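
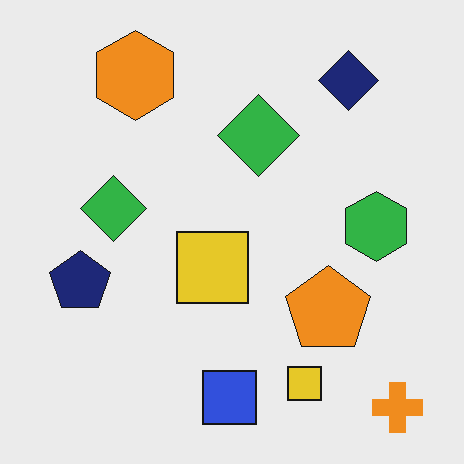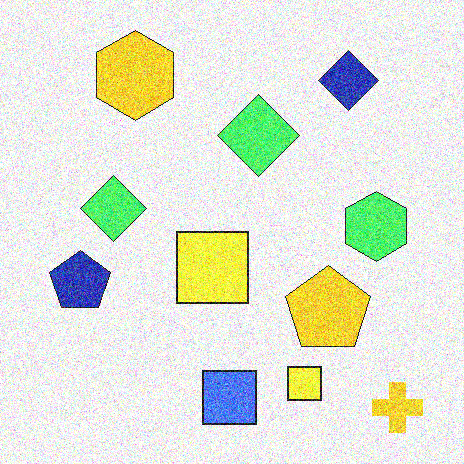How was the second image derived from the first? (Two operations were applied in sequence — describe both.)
This is the original image noticeably brightened, then degraded with a thick layer of grain.

Every pixel — background and shapes alike — is uniformly brightened. Random speckle covers the whole image, including the flat background.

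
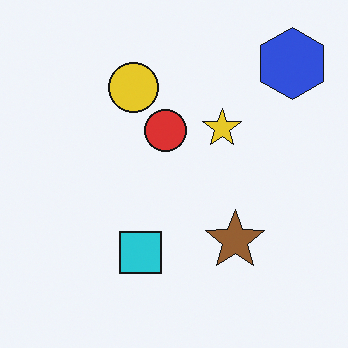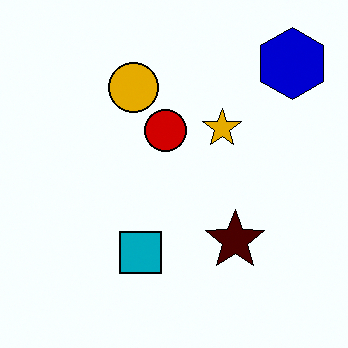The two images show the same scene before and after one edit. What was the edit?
The second image is the first boosted in contrast.

Tones are pushed away from mid-grey across the whole image — a global contrast change.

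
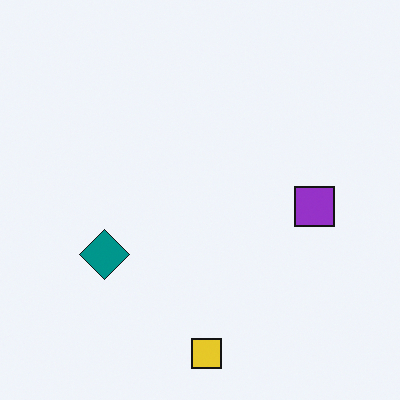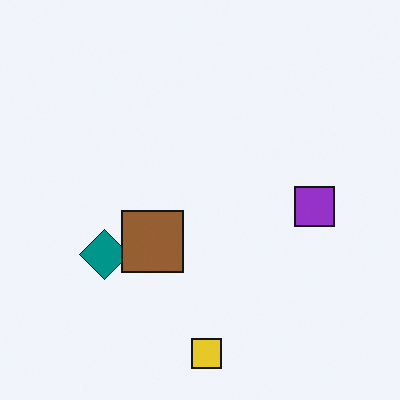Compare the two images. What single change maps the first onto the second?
The image was overlaid with an additional brown square.

A brown square appears in the second image that is absent from the first.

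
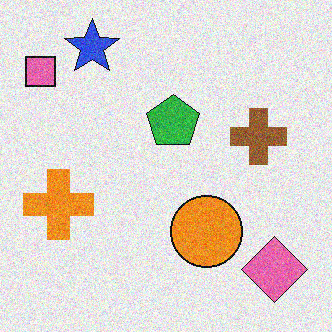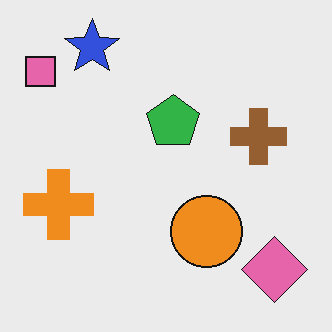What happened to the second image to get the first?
The image was degraded with moderate additive noise.

Random speckle covers the whole image, including the flat background.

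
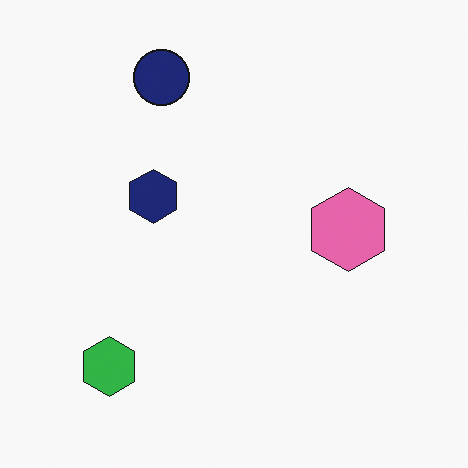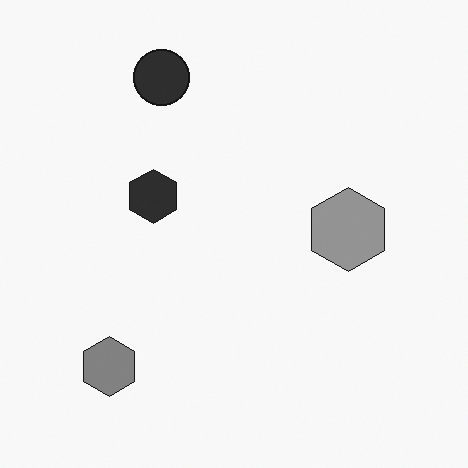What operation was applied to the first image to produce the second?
The transformation is: converted to grayscale.

All color is removed — every shape is now a shade of grey.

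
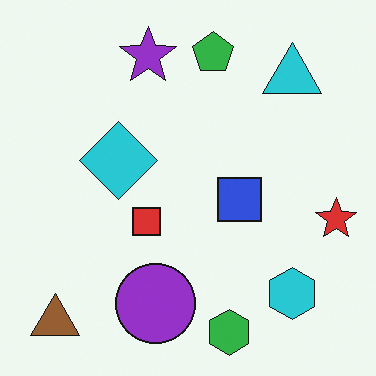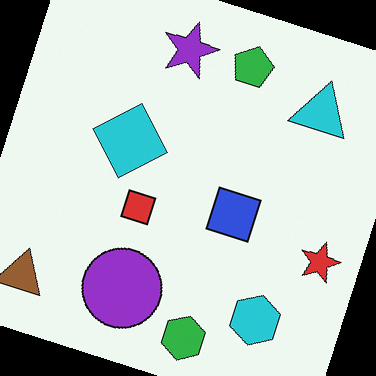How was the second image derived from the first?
The second image is the first rotated clockwise by a moderate amount.

Every shape is tilted by the same angle and the image corners show triangular fill wedges — a whole-image rotation by a non-right angle.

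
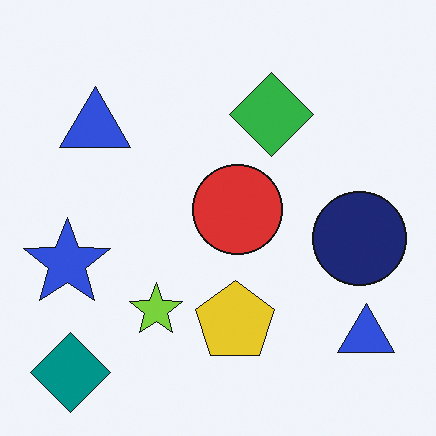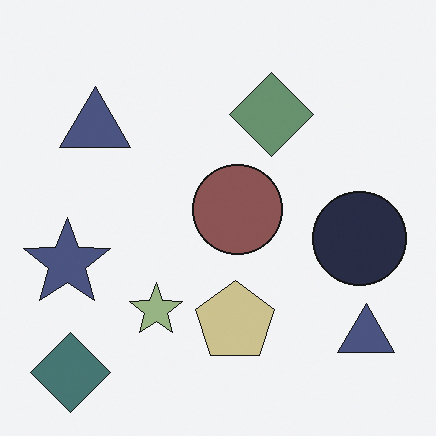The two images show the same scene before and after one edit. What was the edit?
It was made much more muted (saturation change).

All colors are more muted and greyish — a global saturation change.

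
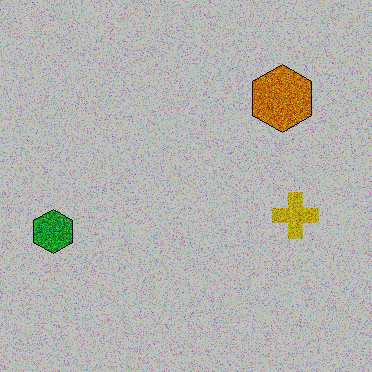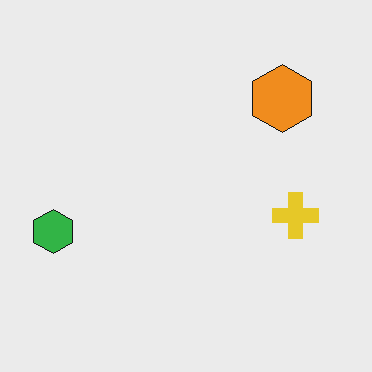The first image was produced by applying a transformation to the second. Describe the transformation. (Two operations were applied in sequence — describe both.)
The first image is the second degraded with a thick layer of grain, then heavily posterized to just a handful of flat colors.

Random speckle covers the whole image, including the flat background. Each flat color has snapped to a coarser quantized level — most visibly, the near-white background has dropped to a flat grey.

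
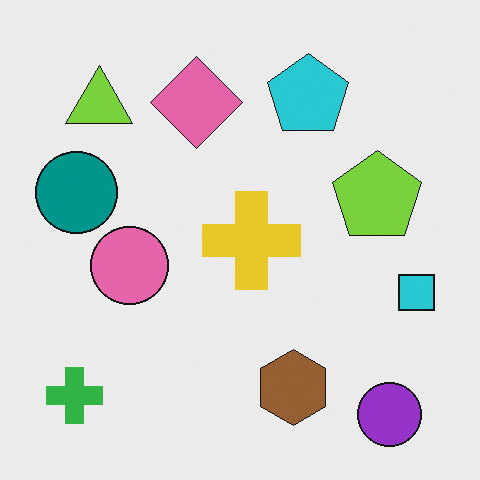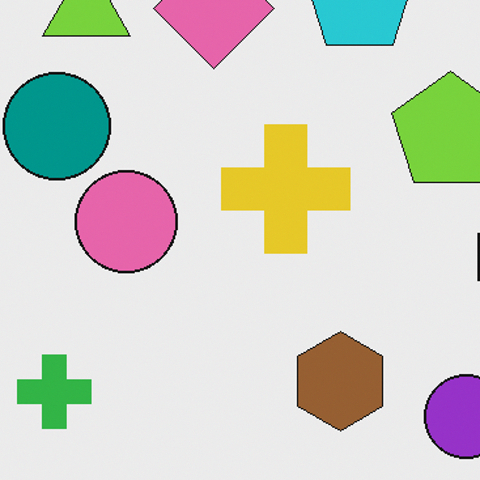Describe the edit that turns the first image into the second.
The image was cropped to a modestly smaller region and rescaled.

The visible shapes are larger and the field of view is narrower; shapes near the original edges may be partly or wholly outside the frame — a crop-and-rescale.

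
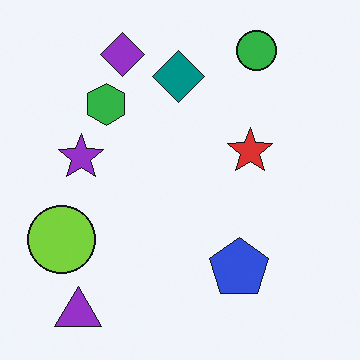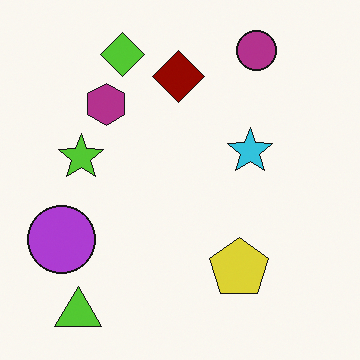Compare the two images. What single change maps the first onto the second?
The second image is the first hue-shifted through roughly half the color wheel.

Every shape's color has rotated by the same amount around the hue wheel — a uniform hue shift.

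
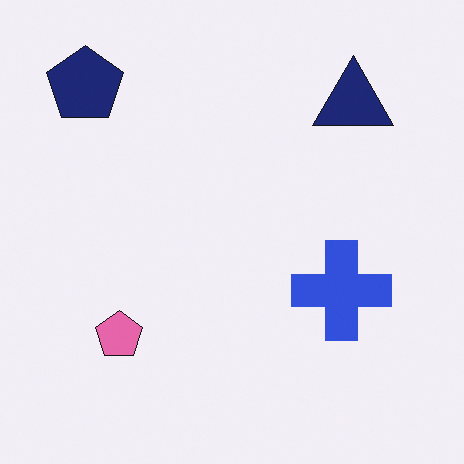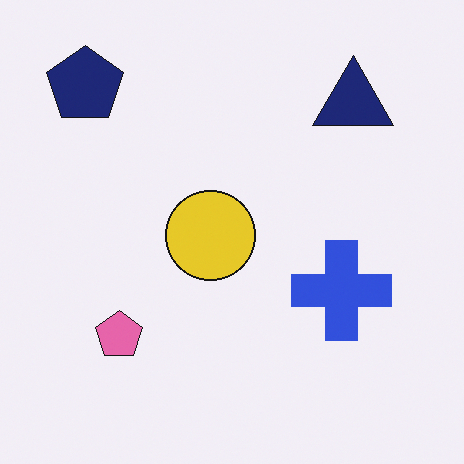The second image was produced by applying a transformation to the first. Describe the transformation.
It was overlaid with an additional yellow circle.

A yellow circle appears in the second image that is absent from the first.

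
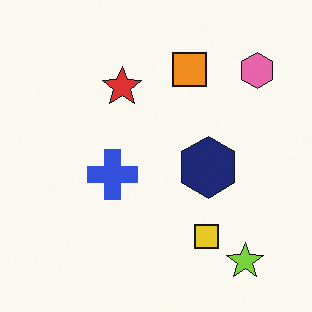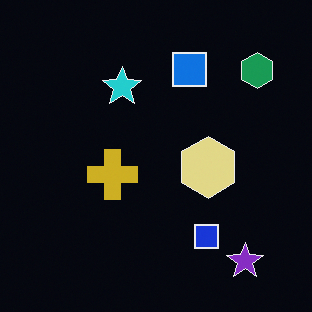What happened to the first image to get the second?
This is the original image color-inverted (negative).

The light background has become dark and every shape's color is its complement — a photographic negative.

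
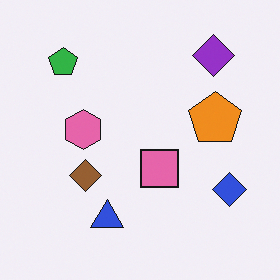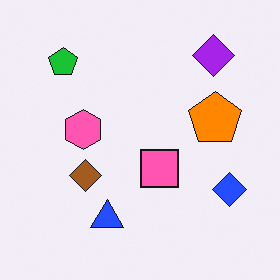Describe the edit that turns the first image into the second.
This is the original image slightly oversaturated.

All colors are more vivid — a global saturation change.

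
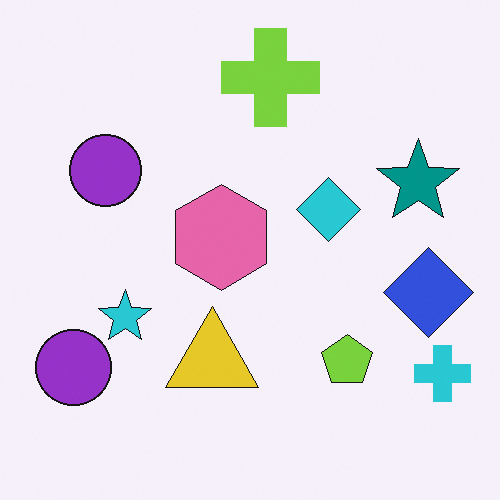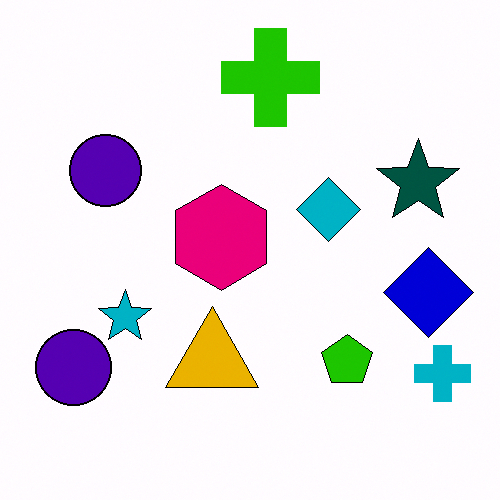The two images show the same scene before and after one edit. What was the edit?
The image was boosted in contrast.

Tones are pushed away from mid-grey across the whole image — a global contrast change.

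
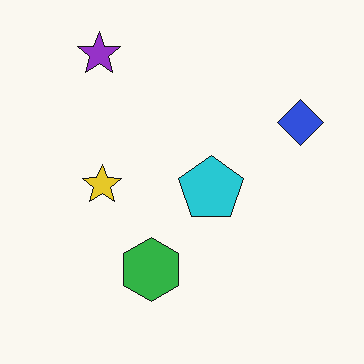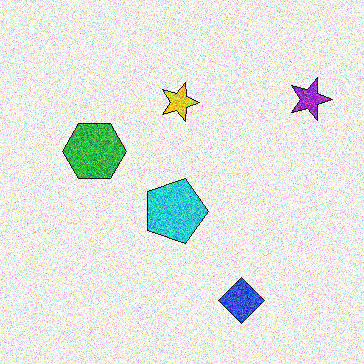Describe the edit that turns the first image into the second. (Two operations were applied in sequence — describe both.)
The second image is the first degraded with a thick layer of grain, then rotated 90° clockwise.

Random speckle covers the whole image, including the flat background. The purple star sits in the top-left of the first image and the top-right of the second — consistent with a whole-image 90° clockwise rotation.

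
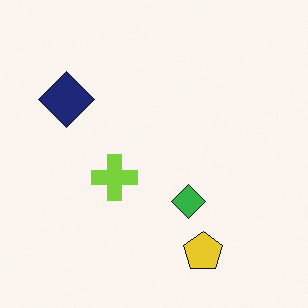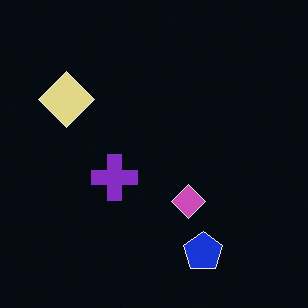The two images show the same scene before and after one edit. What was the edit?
The second image is the first color-inverted (negative).

The light background has become dark and every shape's color is its complement — a photographic negative.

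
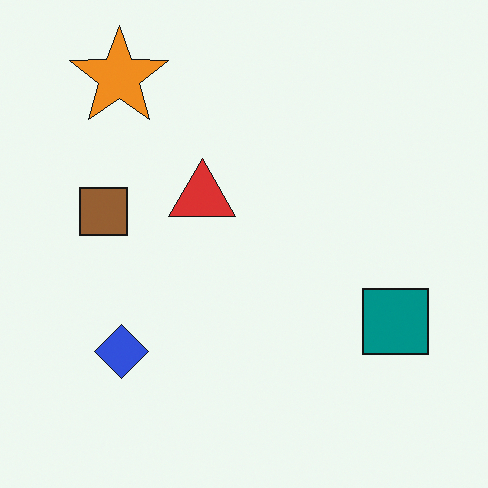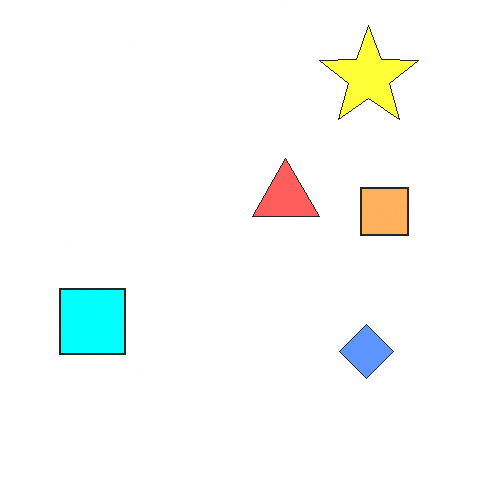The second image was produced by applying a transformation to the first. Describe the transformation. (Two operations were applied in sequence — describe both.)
This is the original image substantially brightened, then flipped horizontally (left ↔ right).

Every pixel — background and shapes alike — is uniformly brightened. The teal square is in the right of the first image and the left of the second — shapes on opposite sides of the vertical midline have swapped in a mirror flip.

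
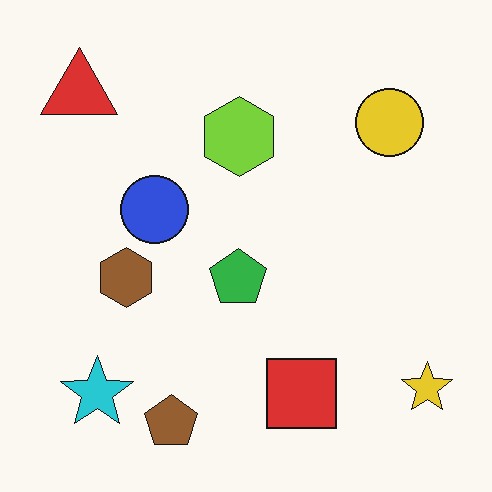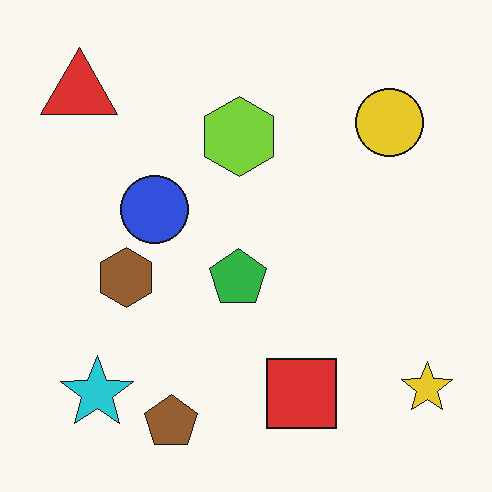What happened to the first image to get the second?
The image was JPEG-compressed with visible artifacts.

Blocky 8×8 compression artifacts appear around shape edges and the flat background shows ringing — characteristic JPEG degradation.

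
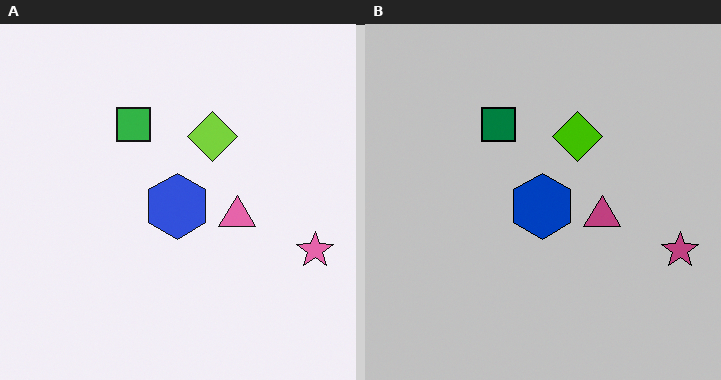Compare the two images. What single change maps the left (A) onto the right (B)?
Heavily posterized to just a handful of flat colors.

Each flat color has snapped to a coarser quantized level — most visibly, the near-white background has dropped to a flat grey.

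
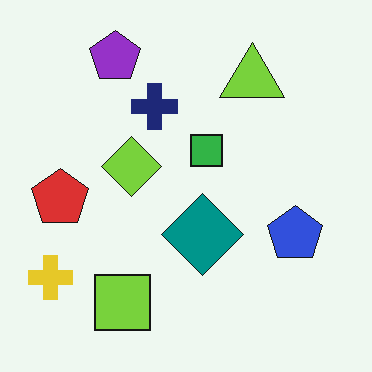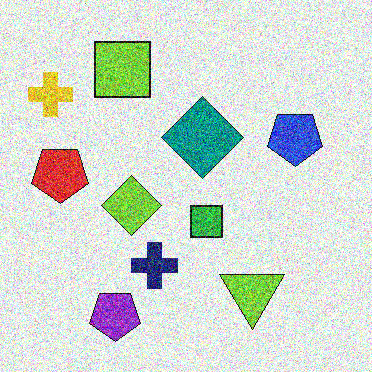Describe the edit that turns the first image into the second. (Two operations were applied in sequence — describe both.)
This is the original image degraded with heavy additive noise, then flipped vertically (top ↔ bottom).

Random speckle covers the whole image, including the flat background. The purple pentagon is in the top-left of the first image and the bottom-left of the second — shapes on opposite sides of the horizontal midline have swapped in a mirror flip.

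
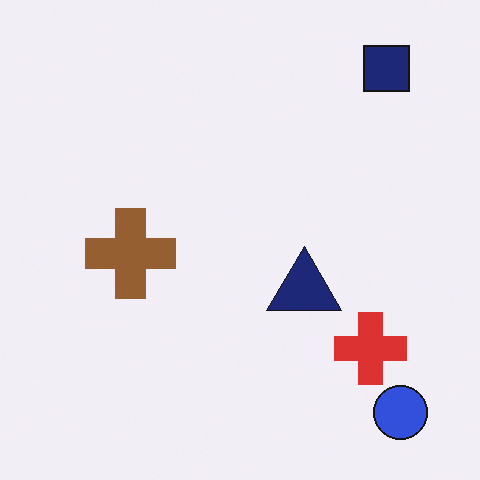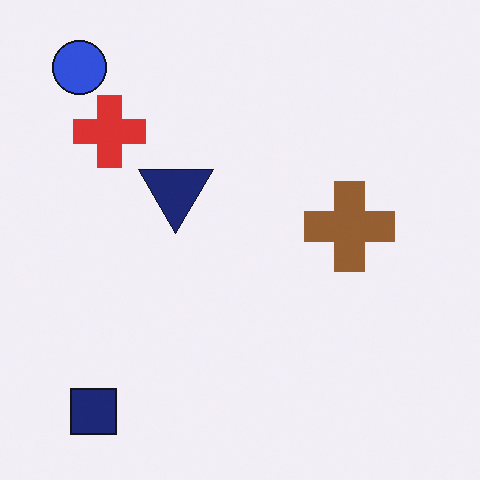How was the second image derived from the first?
It was rotated 180°.

The blue circle sits in the bottom-right of the first image and the top-left of the second — consistent with a whole-image 180° rotation.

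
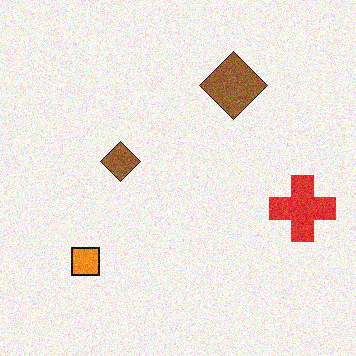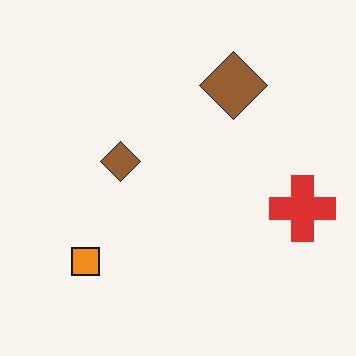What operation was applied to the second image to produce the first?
The first image is the second degraded with visible gaussian noise.

Random speckle covers the whole image, including the flat background.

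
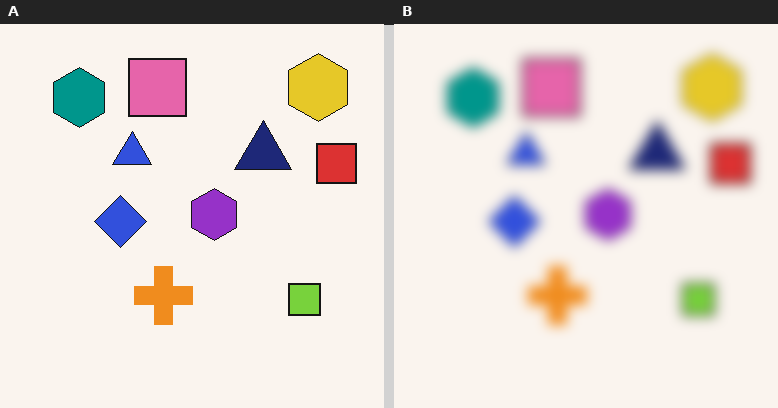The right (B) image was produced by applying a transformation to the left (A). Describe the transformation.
This is the original image heavily blurred.

Shape edges and outlines are uniformly softened across the whole image.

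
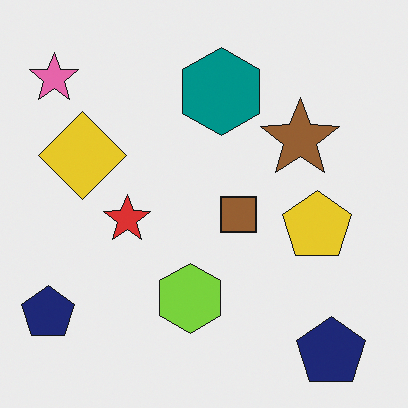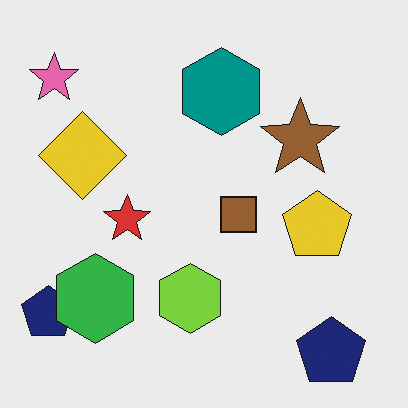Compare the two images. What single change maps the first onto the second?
It was overlaid with an additional green hexagon.

A green hexagon appears in the second image that is absent from the first.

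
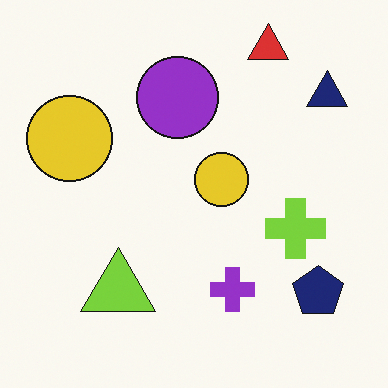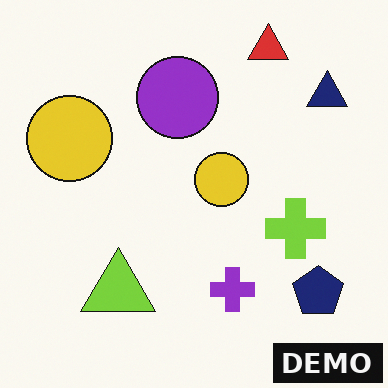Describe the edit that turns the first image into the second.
This is the original image watermarked with the text "DEMO" in the lower-right corner.

A dark label reading "DEMO" appears in the lower-right corner.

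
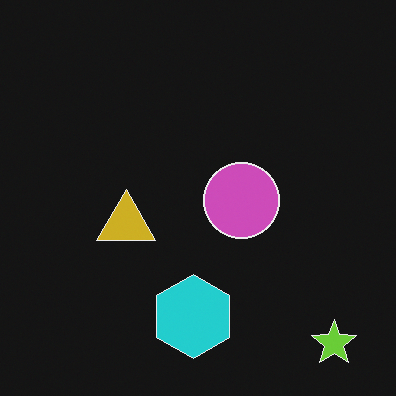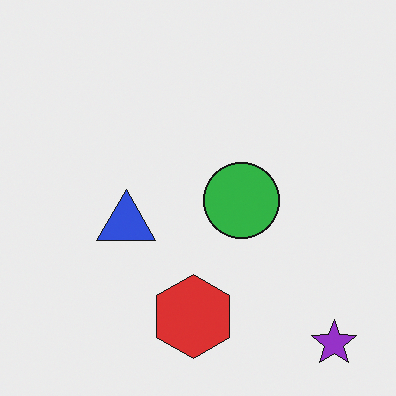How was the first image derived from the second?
The image was color-inverted (negative).

The light background has become dark and every shape's color is its complement — a photographic negative.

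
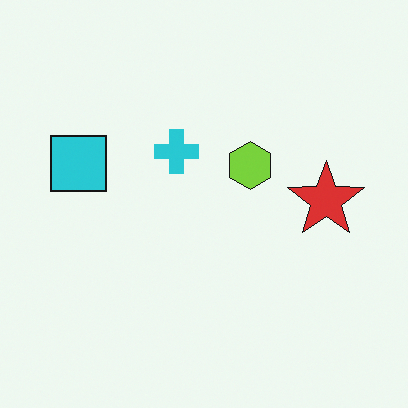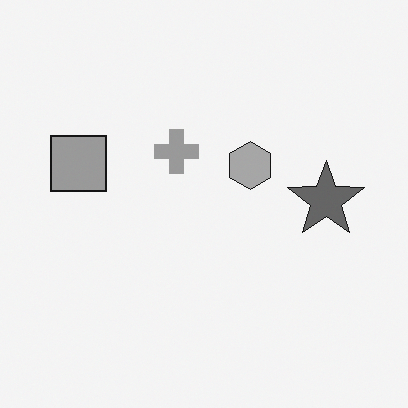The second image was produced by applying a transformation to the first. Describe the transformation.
This is the original image converted to grayscale.

All color is removed — every shape is now a shade of grey.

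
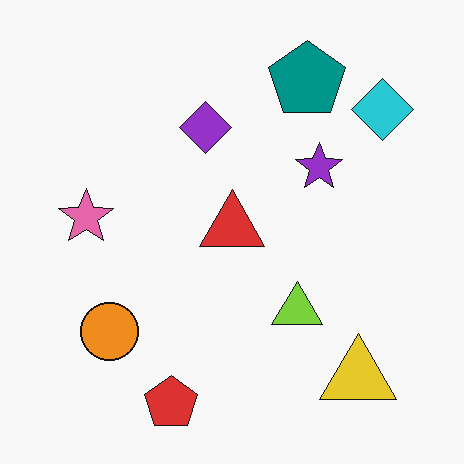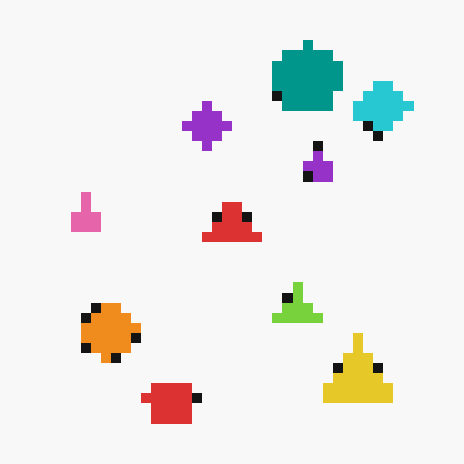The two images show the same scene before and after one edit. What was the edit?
The image was heavily pixelated into large blocks.

Shapes are reduced to large square blocks; fine edges and outlines are lost — a downscale-then-upscale (mosaic) effect.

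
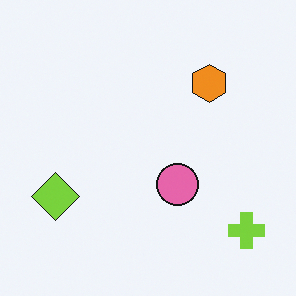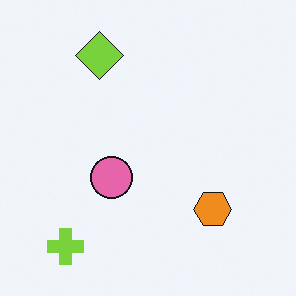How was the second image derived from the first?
The image was rotated 90° clockwise.

The lime cross sits in the bottom-right of the first image and the bottom-left of the second — consistent with a whole-image 90° clockwise rotation.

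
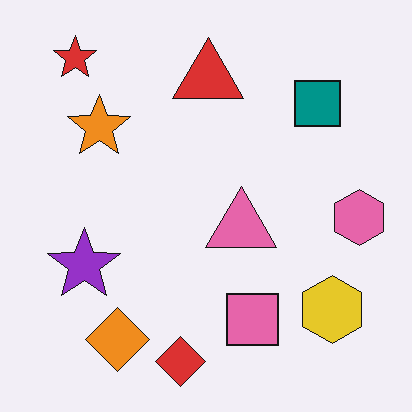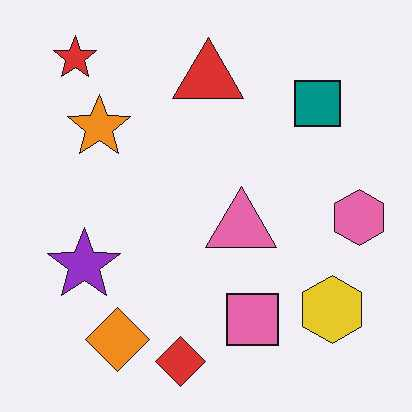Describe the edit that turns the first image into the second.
It was JPEG-compressed with visible artifacts.

Blocky 8×8 compression artifacts appear around shape edges and the flat background shows ringing — characteristic JPEG degradation.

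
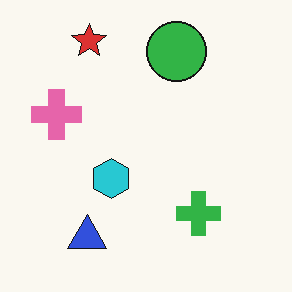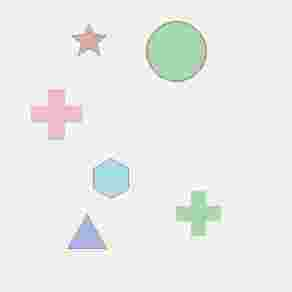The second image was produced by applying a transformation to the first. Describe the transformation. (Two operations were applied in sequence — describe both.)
This is the original image washed out (contrast reduced), then heavily JPEG-compressed with obvious blocking artifacts.

Tones are pushed toward mid-grey across the whole image — a global contrast change. Blocky 8×8 compression artifacts appear around shape edges and the flat background shows ringing — characteristic JPEG degradation.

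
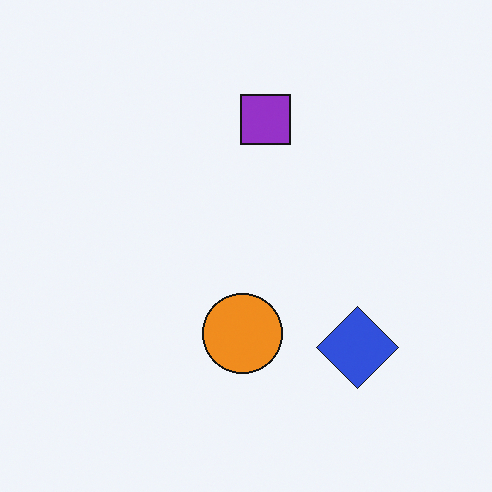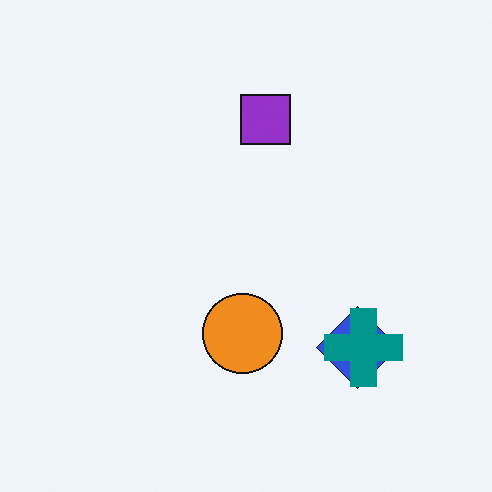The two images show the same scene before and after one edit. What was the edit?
The transformation is: overlaid with an additional teal cross.

A teal cross appears in the second image that is absent from the first.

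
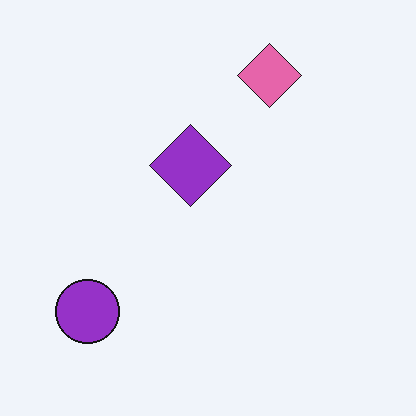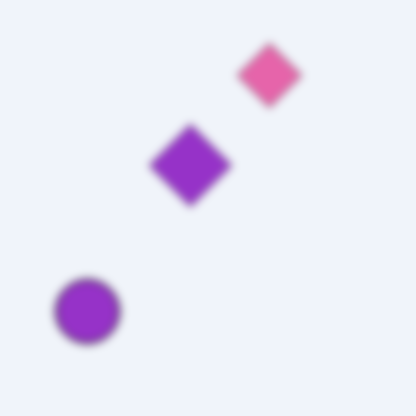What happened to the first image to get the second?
The second image is the first noticeably gaussian-blurred.

Shape edges and outlines are uniformly softened across the whole image.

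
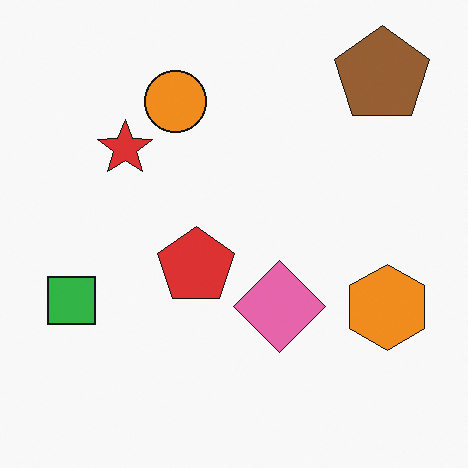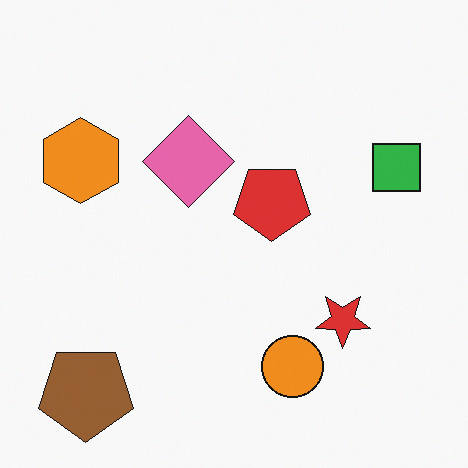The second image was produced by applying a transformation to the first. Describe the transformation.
The second image is the first rotated 180°.

The brown pentagon sits in the top-right of the first image and the bottom-left of the second — consistent with a whole-image 180° rotation.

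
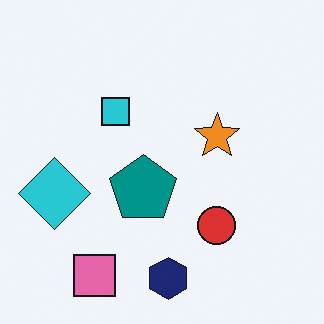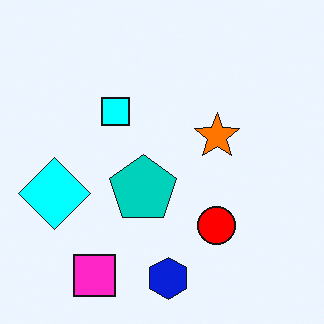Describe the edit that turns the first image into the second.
The image was made much more vivid (saturation change).

All colors are more vivid — a global saturation change.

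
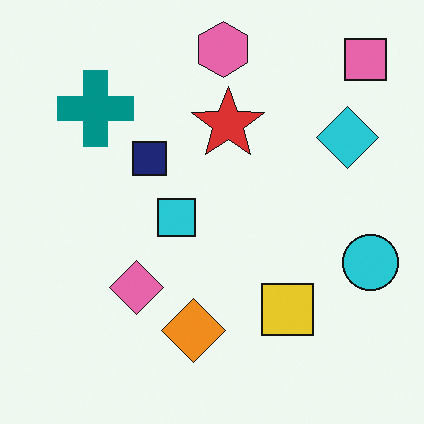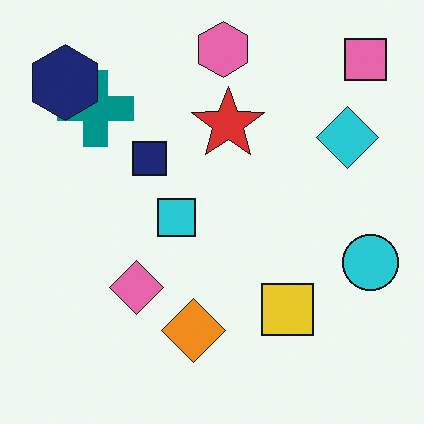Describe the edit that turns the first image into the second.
The image was overlaid with an additional navy hexagon.

A navy hexagon appears in the second image that is absent from the first.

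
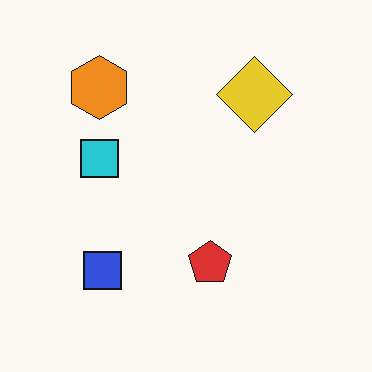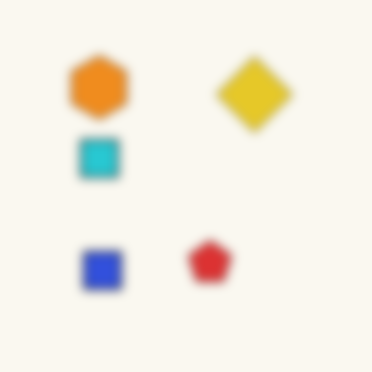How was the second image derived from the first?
It was heavily blurred.

Shape edges and outlines are uniformly softened across the whole image.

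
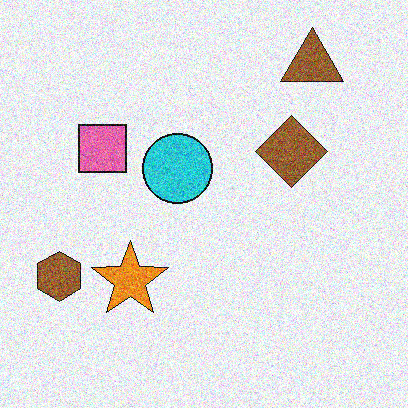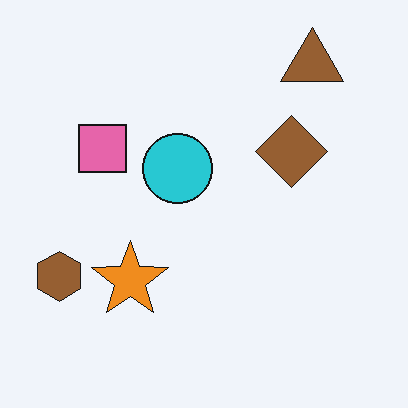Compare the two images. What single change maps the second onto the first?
The first image is the second degraded with a thick layer of grain.

Random speckle covers the whole image, including the flat background.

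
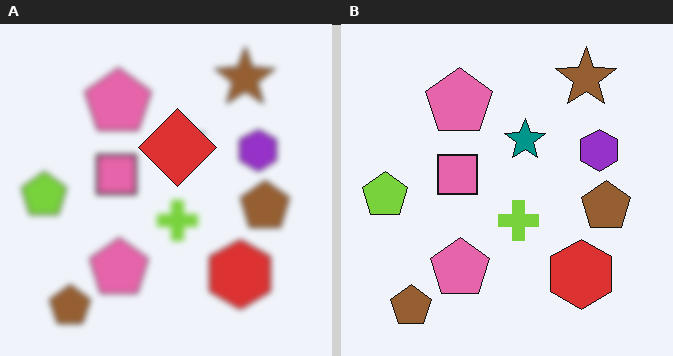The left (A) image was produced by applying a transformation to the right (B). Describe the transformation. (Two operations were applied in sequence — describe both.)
The left (A) image is the right (B) noticeably gaussian-blurred, then overlaid with an additional red diamond.

Shape edges and outlines are uniformly softened across the whole image. A red diamond appears in the left (A) image that is absent from the right (B).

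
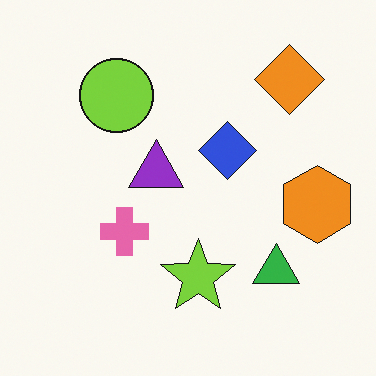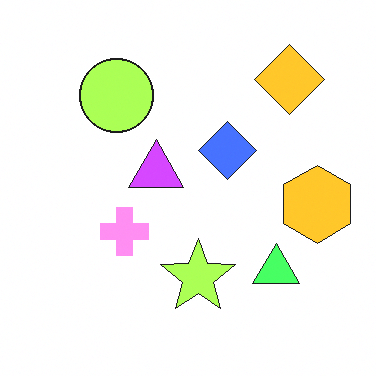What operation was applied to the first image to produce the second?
The image was substantially brightened.

Every pixel — background and shapes alike — is uniformly brightened.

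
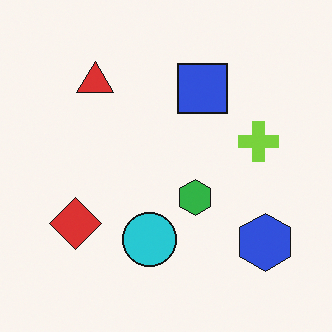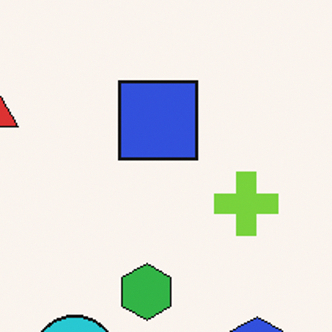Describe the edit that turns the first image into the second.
The second image is the first cropped to a modestly smaller region and rescaled.

The visible shapes are larger and the field of view is narrower; shapes near the original edges may be partly or wholly outside the frame — a crop-and-rescale.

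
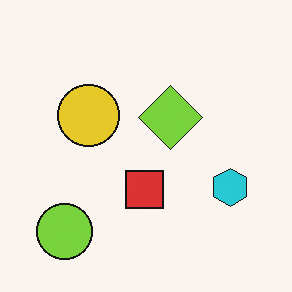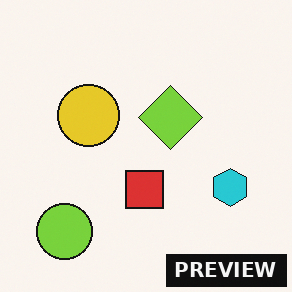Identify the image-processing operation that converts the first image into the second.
The second image is the first watermarked with the text "PREVIEW" in the lower-right corner.

A dark label reading "PREVIEW" appears in the lower-right corner.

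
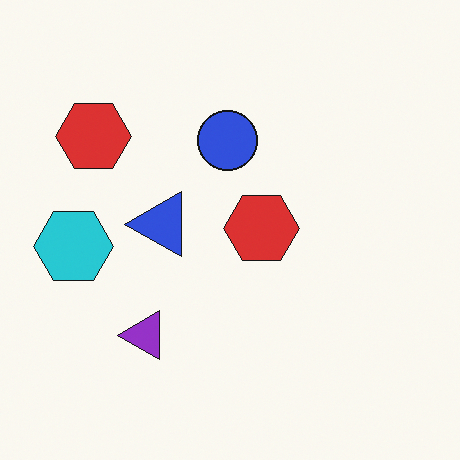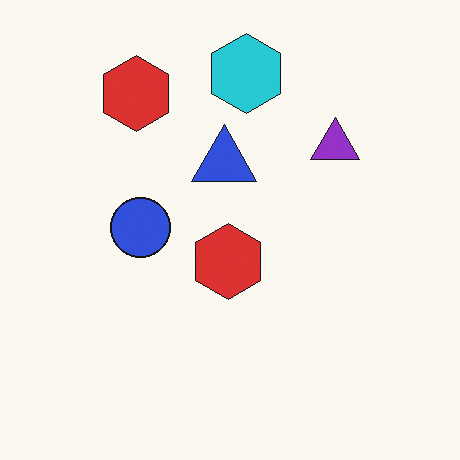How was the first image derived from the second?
This is the original image transposed (reflected across the top-left ↔ bottom-right diagonal).

Shapes have swapped their row and column positions — what was in the top-right is now in the bottom-left — a diagonal reflection.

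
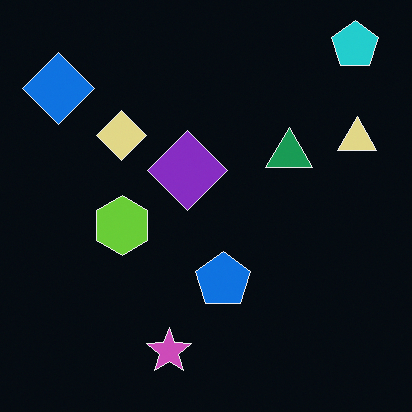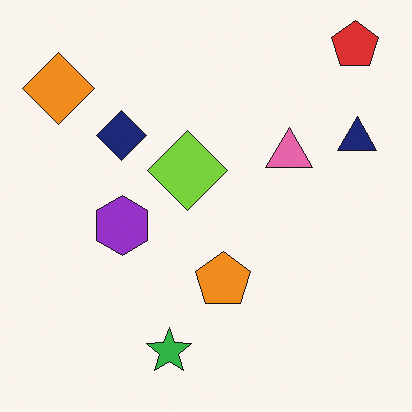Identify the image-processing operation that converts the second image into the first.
It was color-inverted (negative).

The light background has become dark and every shape's color is its complement — a photographic negative.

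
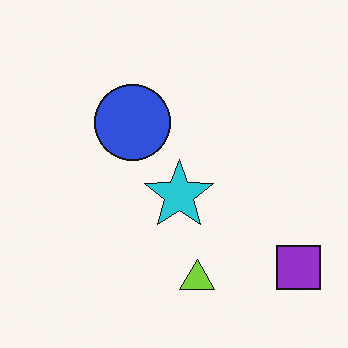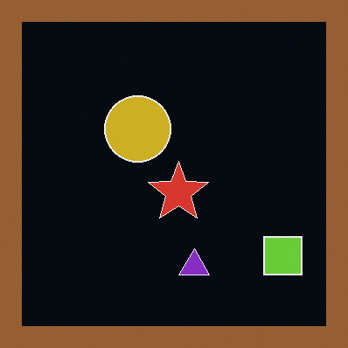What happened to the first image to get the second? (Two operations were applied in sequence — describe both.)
The image was color-inverted (negative), then framed with a brown border.

The light background has become dark and every shape's color is its complement — a photographic negative. A solid brown frame runs around the edge of the second image, with the content slightly shrunk inside it.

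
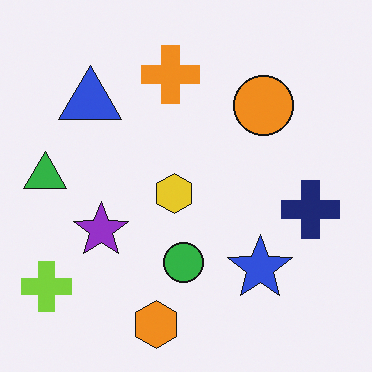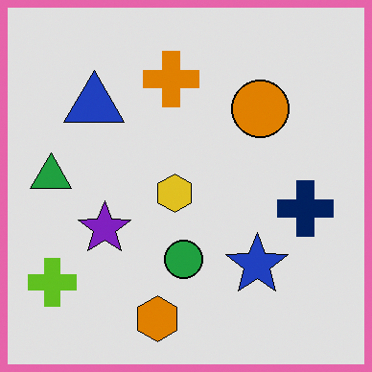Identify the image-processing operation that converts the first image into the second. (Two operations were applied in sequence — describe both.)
The transformation is: posterized to a reduced palette, then framed with a pink border.

Each flat color has snapped to a coarser quantized level — most visibly, the near-white background has dropped to a flat grey. A solid pink frame runs around the edge of the second image, with the content slightly shrunk inside it.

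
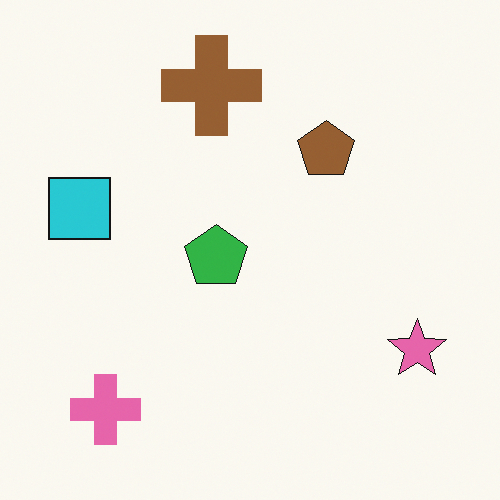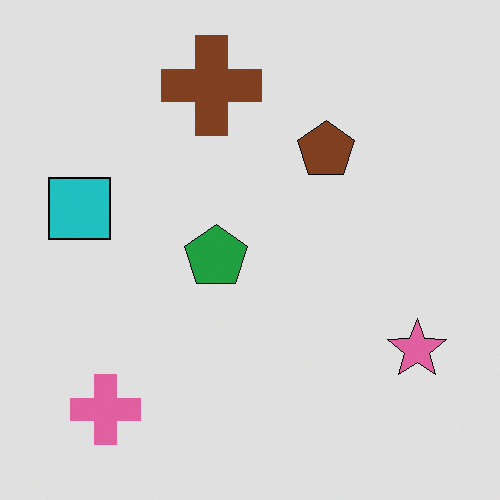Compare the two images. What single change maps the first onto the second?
The transformation is: moderately posterized.

Each flat color has snapped to a coarser quantized level — most visibly, the near-white background has dropped to a flat grey.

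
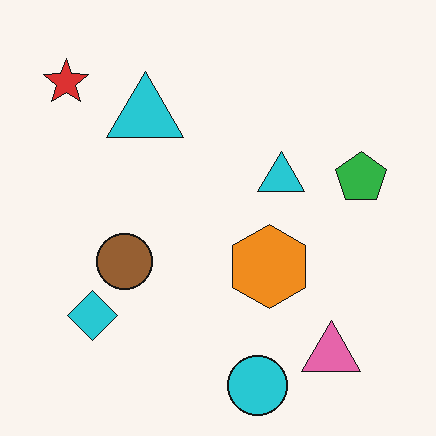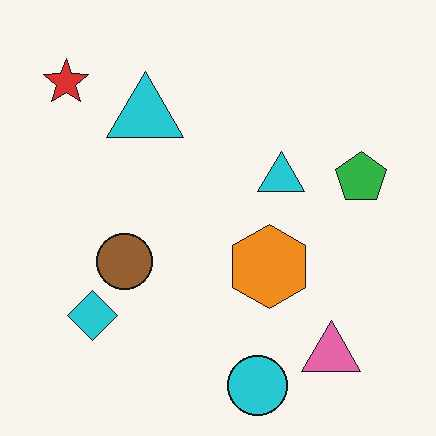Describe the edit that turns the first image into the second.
It was JPEG-compressed with visible artifacts.

Blocky 8×8 compression artifacts appear around shape edges and the flat background shows ringing — characteristic JPEG degradation.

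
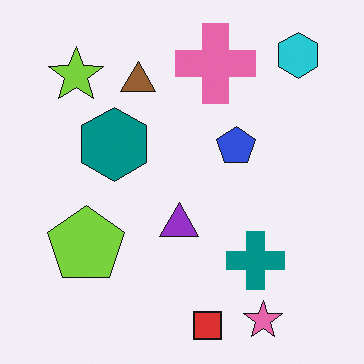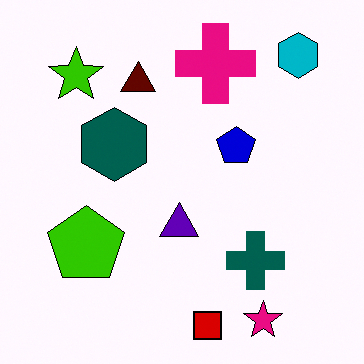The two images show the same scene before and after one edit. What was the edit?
The second image is the first boosted in contrast.

Tones are pushed away from mid-grey across the whole image — a global contrast change.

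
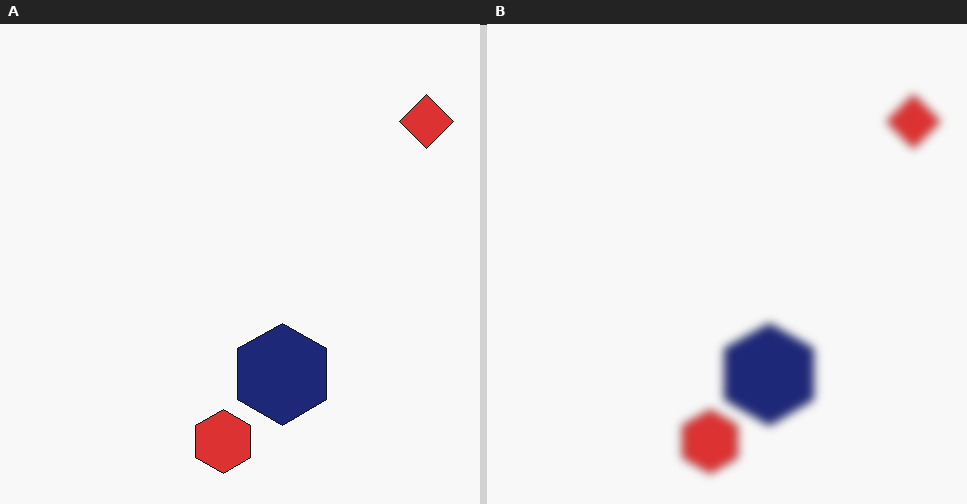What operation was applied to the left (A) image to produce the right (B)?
The image was noticeably gaussian-blurred.

Shape edges and outlines are uniformly softened across the whole image.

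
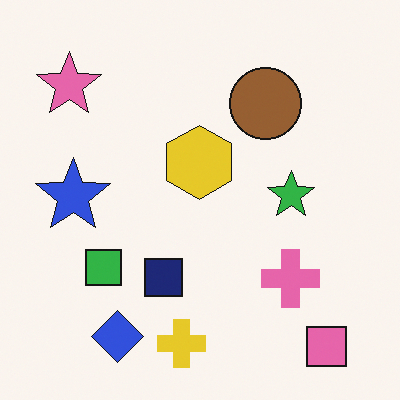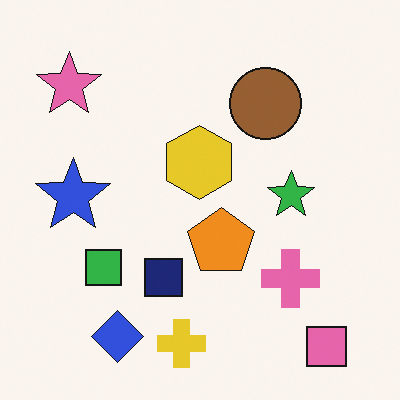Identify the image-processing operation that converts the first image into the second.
The transformation is: overlaid with an additional orange pentagon.

An orange pentagon appears in the second image that is absent from the first.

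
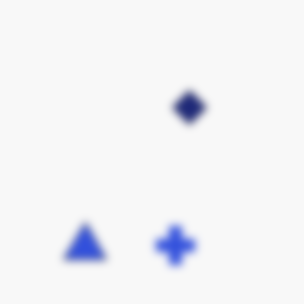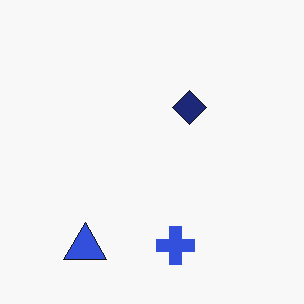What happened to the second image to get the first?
The image was moderately blurred.

Shape edges and outlines are uniformly softened across the whole image.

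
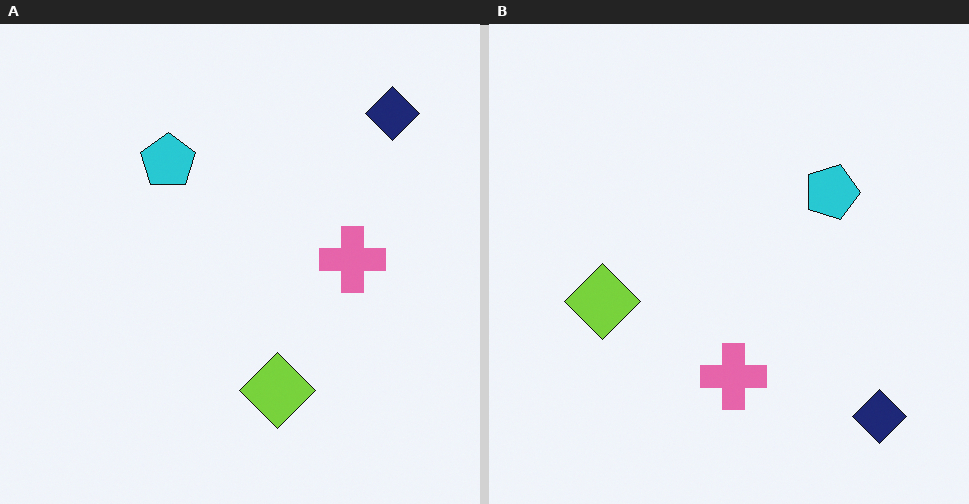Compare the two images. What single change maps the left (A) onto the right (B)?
The image was rotated 90° clockwise.

The navy diamond sits in the top-right of the left (A) image and the bottom-right of the right (B) — consistent with a whole-image 90° clockwise rotation.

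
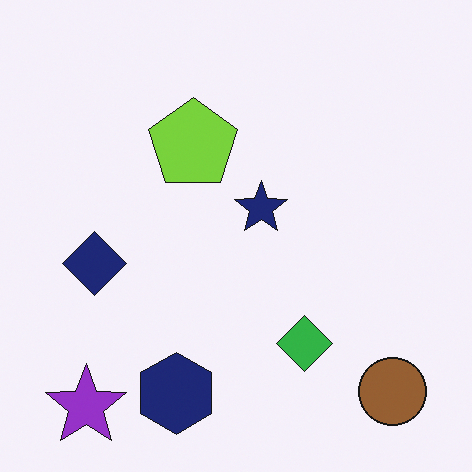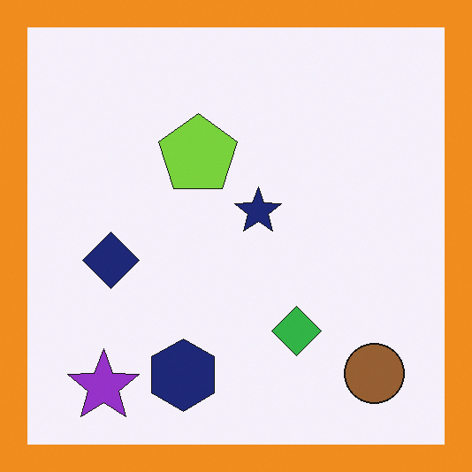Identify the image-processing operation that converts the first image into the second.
This is the original image framed with a orange border.

A solid orange frame runs around the edge of the second image, with the content slightly shrunk inside it.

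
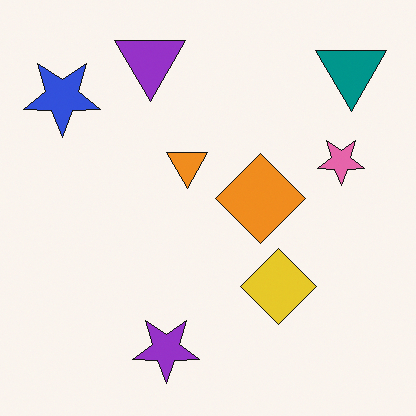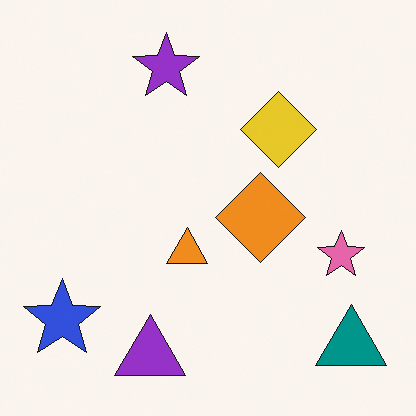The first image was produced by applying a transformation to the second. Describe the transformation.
It was flipped vertically (top ↔ bottom).

The purple triangle is in the bottom of the second image and the top of the first — shapes on opposite sides of the horizontal midline have swapped in a mirror flip.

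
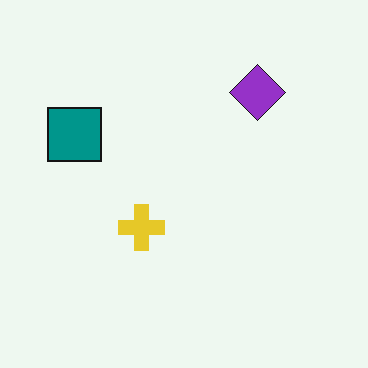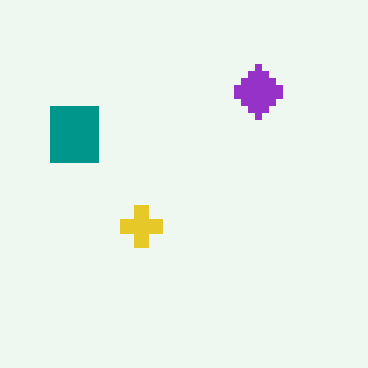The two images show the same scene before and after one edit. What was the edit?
The second image is the first moderately pixelated.

Shapes are reduced to large square blocks; fine edges and outlines are lost — a downscale-then-upscale (mosaic) effect.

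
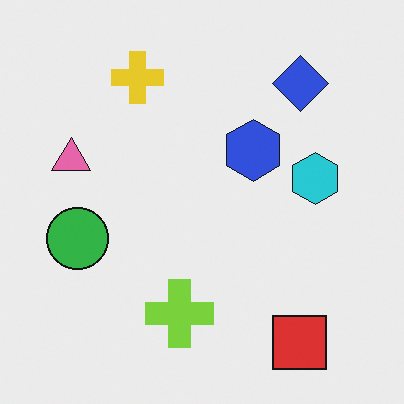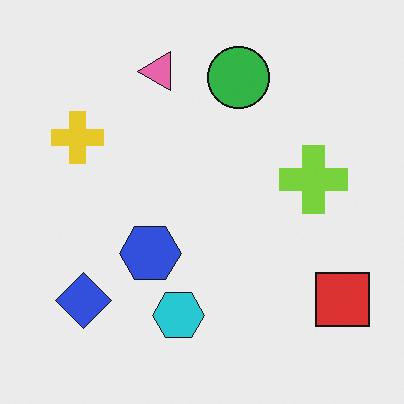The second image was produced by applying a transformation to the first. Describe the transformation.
It was transposed (reflected across the top-left ↔ bottom-right diagonal).

Shapes have swapped their row and column positions — what was in the top-right is now in the bottom-left — a diagonal reflection.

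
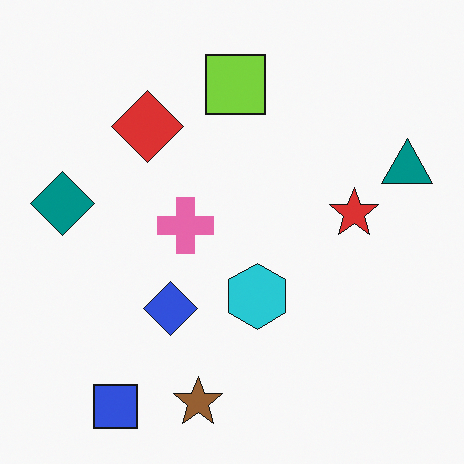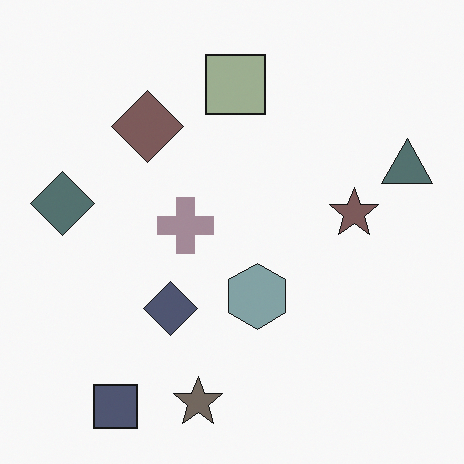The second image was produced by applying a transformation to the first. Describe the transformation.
The image was heavily desaturated.

All colors are more muted and greyish — a global saturation change.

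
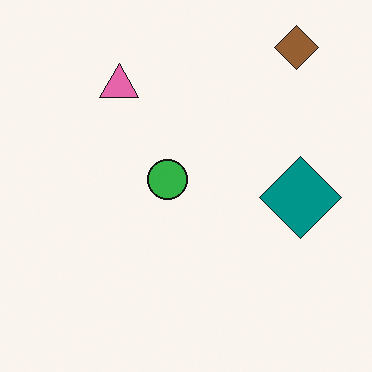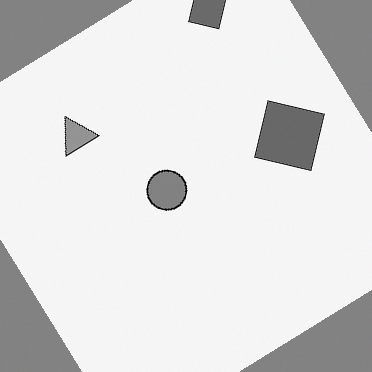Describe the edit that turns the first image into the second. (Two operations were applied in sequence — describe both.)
The second image is the first converted to grayscale, then rotated counter-clockwise by a large amount — several tens of degrees.

All color is removed — every shape is now a shade of grey. Every shape is tilted by the same angle and the image corners show triangular fill wedges — a whole-image rotation by a non-right angle.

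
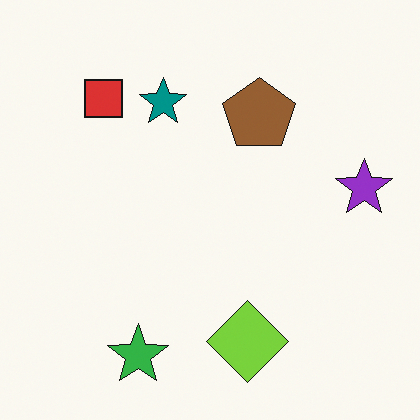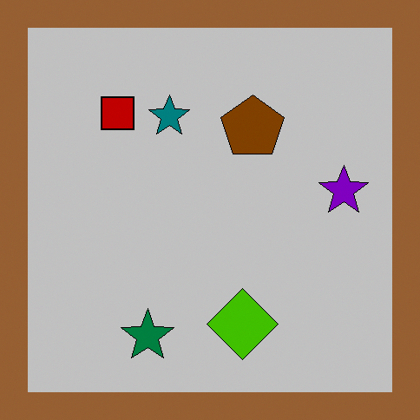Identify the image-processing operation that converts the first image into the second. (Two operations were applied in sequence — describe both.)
This is the original image aggressively posterized, then framed with a brown border.

Each flat color has snapped to a coarser quantized level — most visibly, the near-white background has dropped to a flat grey. A solid brown frame runs around the edge of the second image, with the content slightly shrunk inside it.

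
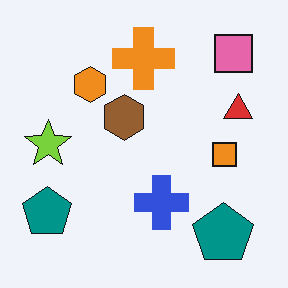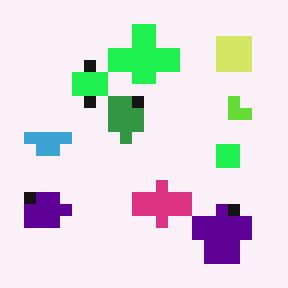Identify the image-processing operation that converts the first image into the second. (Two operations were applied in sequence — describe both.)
The image was hue-shifted noticeably, then coarsely pixelated.

Every shape's color has rotated by the same amount around the hue wheel — a uniform hue shift. Shapes are reduced to large square blocks; fine edges and outlines are lost — a downscale-then-upscale (mosaic) effect.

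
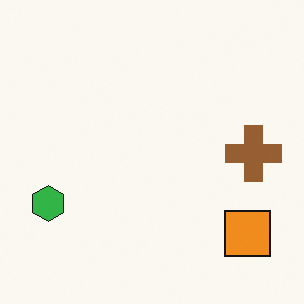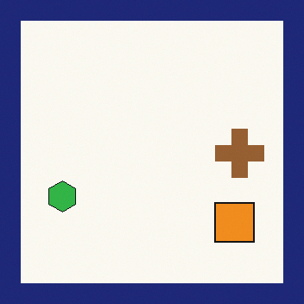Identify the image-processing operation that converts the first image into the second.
The transformation is: framed with a navy border.

A solid navy frame runs around the edge of the second image, with the content slightly shrunk inside it.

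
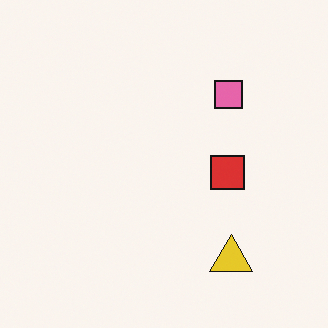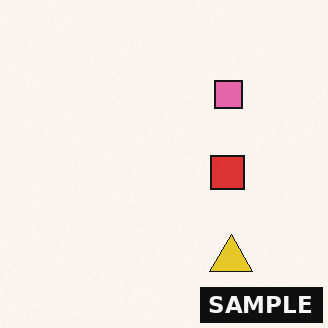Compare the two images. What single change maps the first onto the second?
The transformation is: watermarked with the text "SAMPLE" in the lower-right corner.

A dark label reading "SAMPLE" appears in the lower-right corner.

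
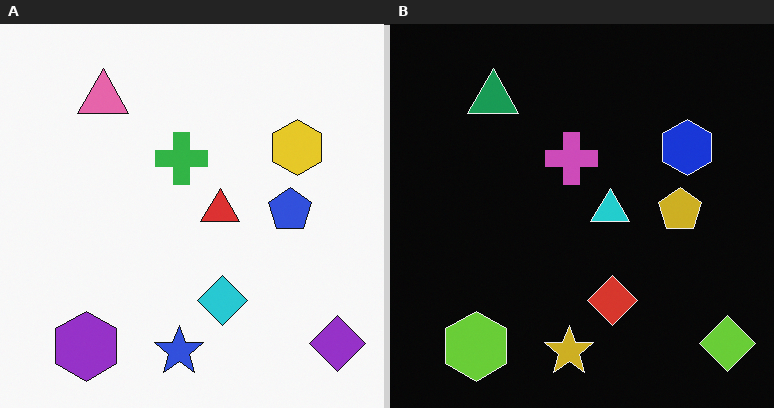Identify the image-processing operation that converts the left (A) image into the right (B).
The transformation is: color-inverted (negative).

The light background has become dark and every shape's color is its complement — a photographic negative.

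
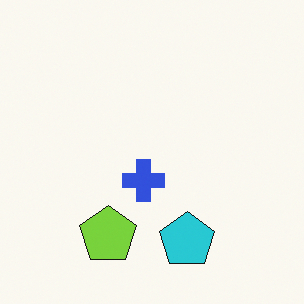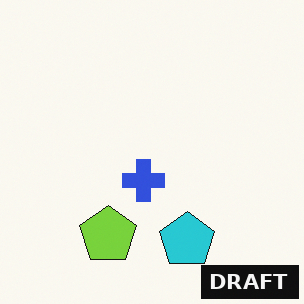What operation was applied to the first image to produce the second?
Watermarked with the text "DRAFT" in the lower-right corner.

A dark label reading "DRAFT" appears in the lower-right corner.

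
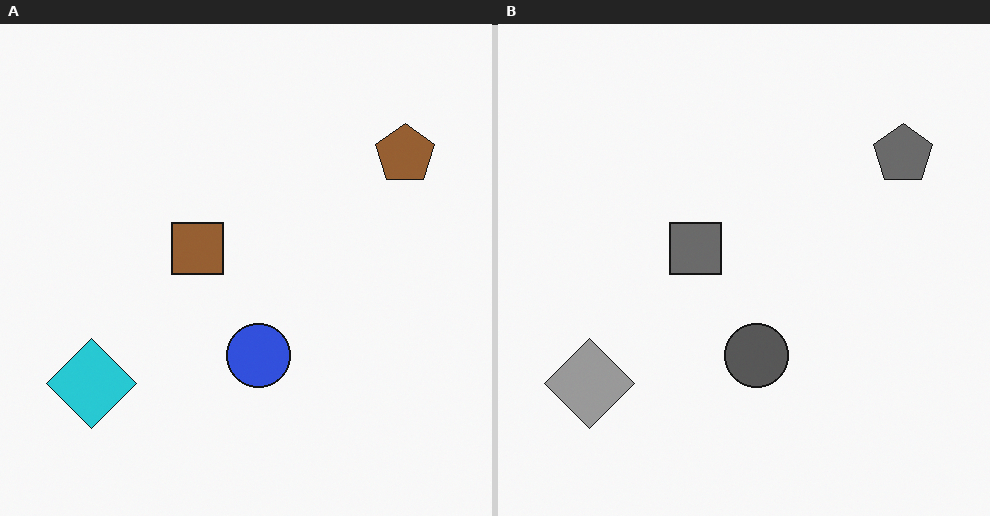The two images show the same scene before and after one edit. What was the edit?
The right (B) image is the left (A) converted to grayscale.

All color is removed — every shape is now a shade of grey.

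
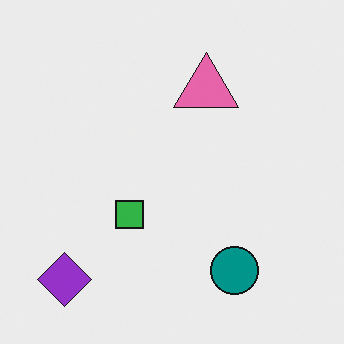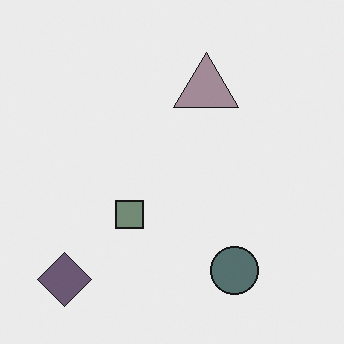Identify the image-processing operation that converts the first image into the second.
The image was made much more muted (saturation change).

All colors are more muted and greyish — a global saturation change.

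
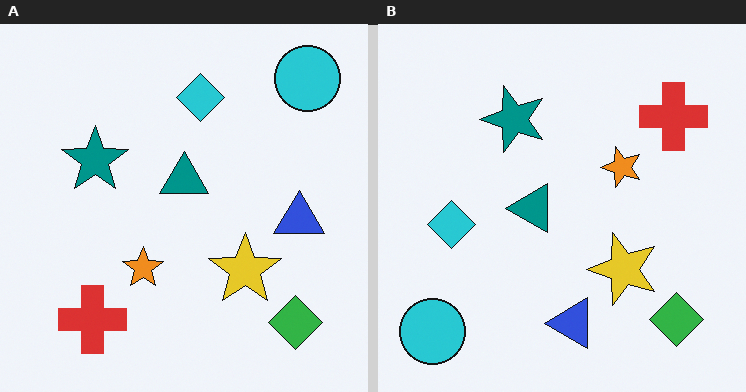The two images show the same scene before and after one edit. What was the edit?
It was transposed (reflected across the top-left ↔ bottom-right diagonal).

Shapes have swapped their row and column positions — what was in the top-right is now in the bottom-left — a diagonal reflection.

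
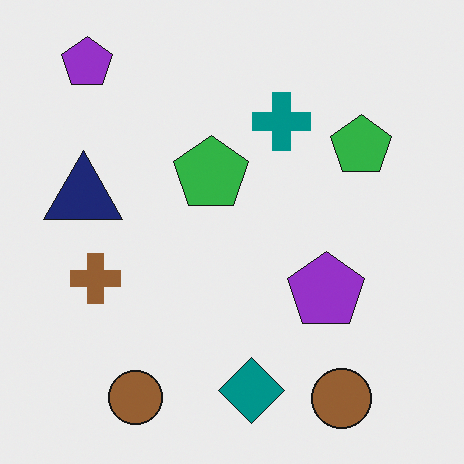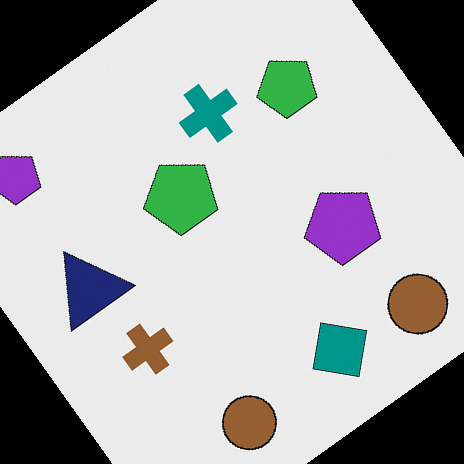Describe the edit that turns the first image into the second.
This is the original image rotated counter-clockwise by a large amount — several tens of degrees.

Every shape is tilted by the same angle and the image corners show triangular fill wedges — a whole-image rotation by a non-right angle.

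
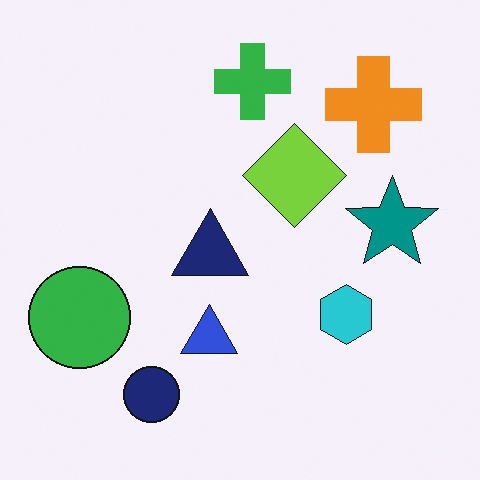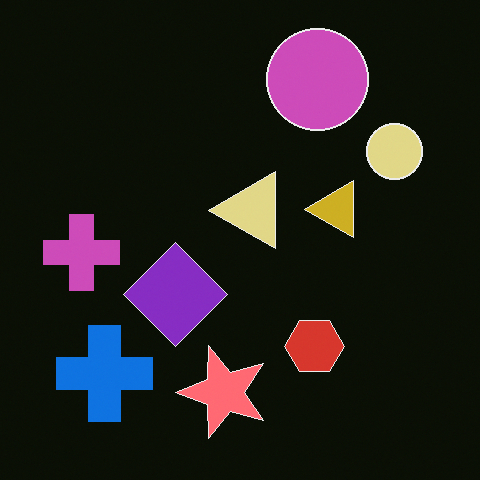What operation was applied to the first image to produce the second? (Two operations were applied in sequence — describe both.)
Transposed (reflected across the top-left ↔ bottom-right diagonal), then color-inverted (negative).

Shapes have swapped their row and column positions — what was in the top-right is now in the bottom-left — a diagonal reflection. The light background has become dark and every shape's color is its complement — a photographic negative.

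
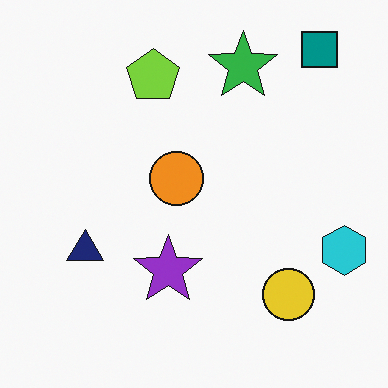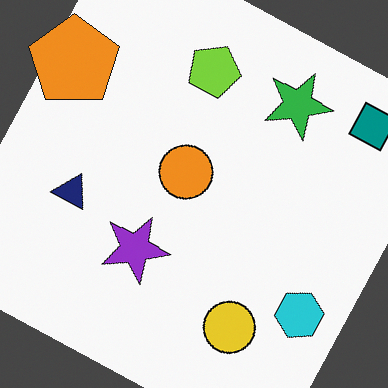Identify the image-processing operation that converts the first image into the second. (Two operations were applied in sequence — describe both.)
The image was rotated clockwise by a moderate amount, then overlaid with an additional orange pentagon.

Every shape is tilted by the same angle and the image corners show triangular fill wedges — a whole-image rotation by a non-right angle. An orange pentagon appears in the second image that is absent from the first.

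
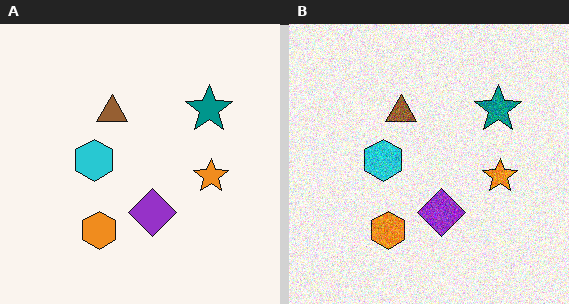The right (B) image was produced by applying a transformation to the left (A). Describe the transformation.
Degraded with a thick layer of grain.

Random speckle covers the whole image, including the flat background.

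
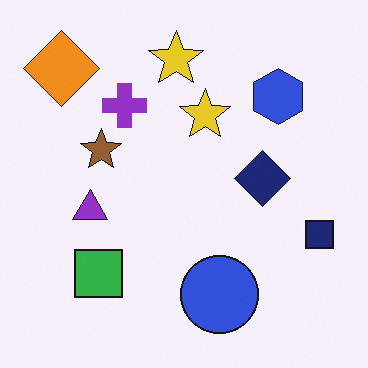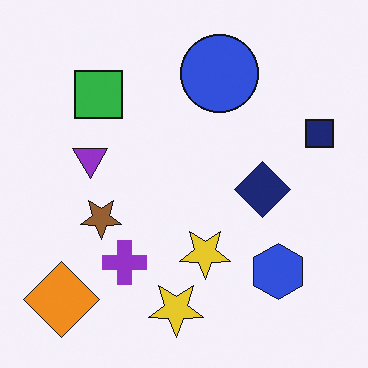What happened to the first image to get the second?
The second image is the first flipped vertically (top ↔ bottom).

The orange diamond is in the top-left of the first image and the bottom-left of the second — shapes on opposite sides of the horizontal midline have swapped in a mirror flip.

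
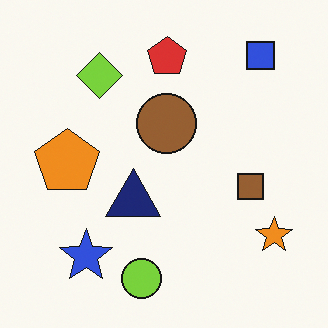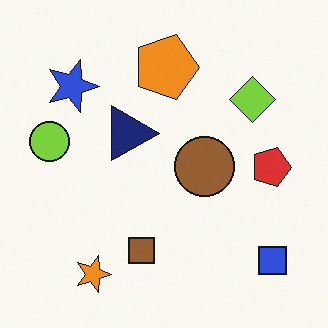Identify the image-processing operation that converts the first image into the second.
This is the original image rotated 90° clockwise.

The blue square sits in the top-right of the first image and the bottom-right of the second — consistent with a whole-image 90° clockwise rotation.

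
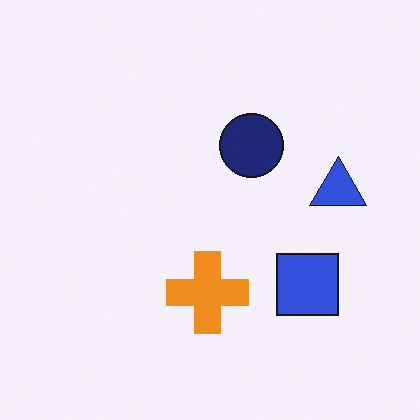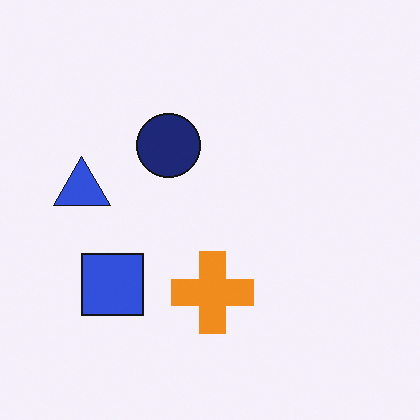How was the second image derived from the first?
It was flipped horizontally (left ↔ right).

The blue triangle is in the right of the first image and the left of the second — shapes on opposite sides of the vertical midline have swapped in a mirror flip.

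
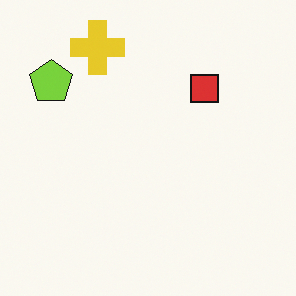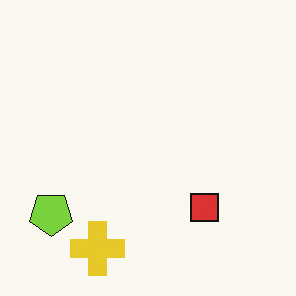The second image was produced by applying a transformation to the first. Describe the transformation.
The image was flipped vertically (top ↔ bottom).

The yellow cross is in the top-left of the first image and the bottom-left of the second — shapes on opposite sides of the horizontal midline have swapped in a mirror flip.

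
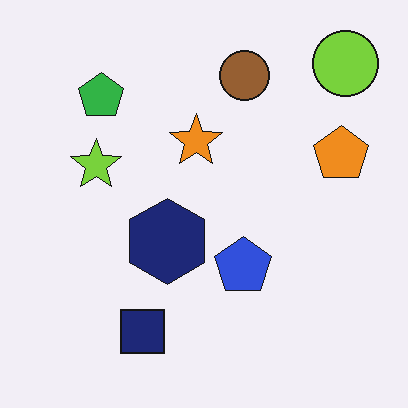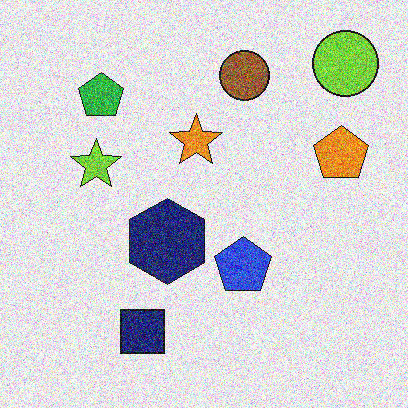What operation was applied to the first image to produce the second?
This is the original image degraded with a thick layer of grain.

Random speckle covers the whole image, including the flat background.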